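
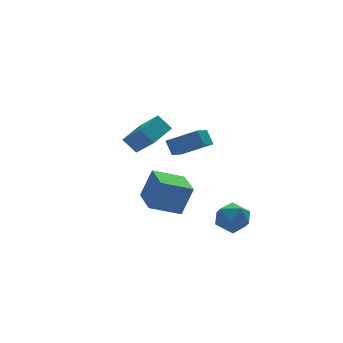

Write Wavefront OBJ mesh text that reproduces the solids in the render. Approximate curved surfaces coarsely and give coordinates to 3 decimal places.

v -2.073 -0.608 3.145
v -1.652 -1.788 4.324
v -0.482 0.249 3.434
v -0.06 -0.931 4.612
v -1.58 -1.249 2.328
v -1.158 -2.429 3.506
v 0.012 -0.392 2.616
v 0.433 -1.572 3.795
v -1.653 -2.703 -1.228
v -0.933 -2.763 0.529
v -1.093 -0.748 -1.391
v -0.373 -0.808 0.366
v 0.053 -3.252 -1.946
v 0.773 -3.312 -0.189
v 0.613 -1.297 -2.109
v 1.333 -1.357 -0.352
v 3.245 -1.647 -3.613
v 4.041 -2 -2.868
v 3.299 -3.3 -4.452
v 4.095 -3.653 -3.707
v 3.02 -3.47 -3.353
v 2.987 -2.448 -2.835
v 4.353 -2.852 -4.485
v 4.32 -1.83 -3.967
v 4.726 -2.744 -3.407
v 3.902 -3.126 -2.707
v 3.438 -2.174 -4.613
v 2.614 -2.556 -3.913
v 2.044 1.23 -0.07
v 3.442 0.095 0.91
v 2.014 1.908 0.758
v 3.412 0.773 1.738
v 3.148 2.047 -0.698
v 4.546 0.912 0.282
v 3.118 2.725 0.13
v 4.516 1.59 1.11
f 2 4 1
f 5 2 1
f 1 4 3
f 3 5 1
f 2 8 4
f 6 2 5
f 6 8 2
f 4 8 3
f 7 5 3
f 3 8 7
f 7 6 5
f 8 6 7
f 10 12 9
f 13 10 9
f 9 12 11
f 11 13 9
f 10 16 12
f 14 10 13
f 14 16 10
f 12 16 11
f 15 13 11
f 11 16 15
f 15 14 13
f 16 14 15
f 17 28 22
f 17 22 18
f 17 18 24
f 17 24 27
f 17 27 28
f 18 22 26
f 22 28 21
f 28 27 19
f 27 24 23
f 24 18 25
f 20 26 21
f 20 21 19
f 20 19 23
f 20 23 25
f 20 25 26
f 21 26 22
f 19 21 28
f 23 19 27
f 25 23 24
f 26 25 18
f 30 32 29
f 33 30 29
f 29 32 31
f 31 33 29
f 30 36 32
f 34 30 33
f 34 36 30
f 32 36 31
f 35 33 31
f 31 36 35
f 35 34 33
f 36 34 35



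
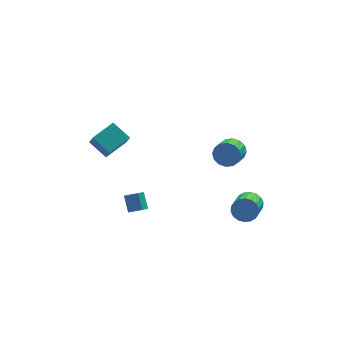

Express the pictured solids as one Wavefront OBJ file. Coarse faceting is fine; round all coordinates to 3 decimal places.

v 3.84 4.121 -1.98
v 4.14 3.624 -2.641
v 3.56 2.583 -2.122
v 3.26 3.079 -1.46
v 4.464 3.603 -2.322
v 3.884 2.561 -1.803
v 4.621 3.72 -1.911
v 4.041 2.679 -1.392
v 4.568 3.945 -1.518
v 3.989 2.904 -0.999
v 4.321 4.217 -1.249
v 3.741 3.176 -0.73
v 3.945 4.463 -1.176
v 3.365 3.422 -0.657
v 3.54 4.617 -1.318
v 2.96 3.576 -0.799
v 3.216 4.639 -1.637
v 2.636 3.597 -1.118
v 3.059 4.521 -2.048
v 2.479 3.48 -1.529
v 3.111 4.296 -2.441
v 2.532 3.255 -1.922
v 3.359 4.024 -2.71
v 2.779 2.983 -2.191
v 3.735 3.778 -2.783
v 3.155 2.737 -2.264
v 3.94 -0.102 -3.38
v 4.372 0.087 -2.696
v 3.752 -1.39 -1.897
v 3.32 -1.578 -2.58
v 4.048 0.254 -2.638
v 3.428 -1.222 -1.839
v 3.703 0.352 -2.726
v 3.083 -1.125 -1.927
v 3.405 0.359 -2.944
v 2.785 -1.118 -2.145
v 3.213 0.275 -3.248
v 2.592 -1.201 -2.449
v 3.164 0.117 -3.578
v 2.544 -1.36 -2.779
v 3.27 -0.085 -3.869
v 2.65 -1.562 -3.07
v 3.508 -0.29 -4.063
v 2.888 -1.767 -3.264
v 3.832 -0.458 -4.121
v 3.212 -1.934 -3.322
v 4.177 -0.555 -4.033
v 3.557 -2.032 -3.234
v 4.475 -0.562 -3.815
v 3.855 -2.039 -3.016
v 4.668 -0.479 -3.511
v 4.047 -1.955 -2.712
v 4.716 -0.32 -3.181
v 4.096 -1.797 -2.382
v 4.61 -0.118 -2.89
v 3.99 -1.595 -2.091
v -4.972 2.452 1.554
v -4.868 1.658 2.603
v -3.668 3.249 2.029
v -3.564 2.455 3.078
v -4.156 1.565 0.802
v -4.052 0.771 1.851
v -2.852 2.362 1.277
v -2.748 1.568 2.326
v -2.394 -0.189 -2.795
v -2.496 0.591 -1.943
v -3.167 0.072 -3.126
v -3.269 0.852 -2.274
v -1.951 0.448 -3.326
v -2.053 1.228 -2.474
v -2.724 0.709 -3.657
v -2.826 1.489 -2.805
f 2 1 5
f 2 5 3
f 3 5 6
f 3 6 4
f 5 1 7
f 5 7 6
f 6 7 8
f 6 8 4
f 7 1 9
f 7 9 8
f 8 9 10
f 8 10 4
f 9 1 11
f 9 11 10
f 10 11 12
f 10 12 4
f 11 1 13
f 11 13 12
f 12 13 14
f 12 14 4
f 13 1 15
f 13 15 14
f 14 15 16
f 14 16 4
f 15 1 17
f 15 17 16
f 16 17 18
f 16 18 4
f 17 1 19
f 17 19 18
f 18 19 20
f 18 20 4
f 19 1 21
f 19 21 20
f 20 21 22
f 20 22 4
f 21 1 23
f 21 23 22
f 22 23 24
f 22 24 4
f 23 1 25
f 23 25 24
f 24 25 26
f 24 26 4
f 25 1 2
f 25 2 26
f 26 2 3
f 26 3 4
f 28 27 31
f 28 31 29
f 29 31 32
f 29 32 30
f 31 27 33
f 31 33 32
f 32 33 34
f 32 34 30
f 33 27 35
f 33 35 34
f 34 35 36
f 34 36 30
f 35 27 37
f 35 37 36
f 36 37 38
f 36 38 30
f 37 27 39
f 37 39 38
f 38 39 40
f 38 40 30
f 39 27 41
f 39 41 40
f 40 41 42
f 40 42 30
f 41 27 43
f 41 43 42
f 42 43 44
f 42 44 30
f 43 27 45
f 43 45 44
f 44 45 46
f 44 46 30
f 45 27 47
f 45 47 46
f 46 47 48
f 46 48 30
f 47 27 49
f 47 49 48
f 48 49 50
f 48 50 30
f 49 27 51
f 49 51 50
f 50 51 52
f 50 52 30
f 51 27 53
f 51 53 52
f 52 53 54
f 52 54 30
f 53 27 55
f 53 55 54
f 54 55 56
f 54 56 30
f 55 27 28
f 55 28 56
f 56 28 29
f 56 29 30
f 58 60 57
f 61 58 57
f 57 60 59
f 59 61 57
f 58 64 60
f 62 58 61
f 62 64 58
f 60 64 59
f 63 61 59
f 59 64 63
f 63 62 61
f 64 62 63
f 66 68 65
f 69 66 65
f 65 68 67
f 67 69 65
f 66 72 68
f 70 66 69
f 70 72 66
f 68 72 67
f 71 69 67
f 67 72 71
f 71 70 69
f 72 70 71



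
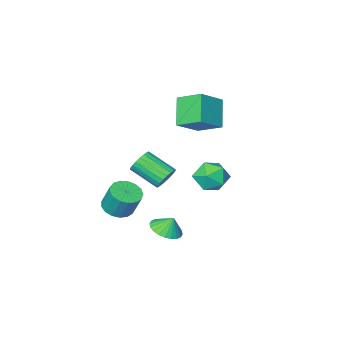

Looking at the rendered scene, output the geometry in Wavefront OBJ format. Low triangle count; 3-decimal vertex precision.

v 3.578 -1.438 -0.717
v 4.556 -1.186 -0.722
v 4.38 -0.47 0.832
v 3.402 -0.722 0.837
v 4.337 -0.805 -0.923
v 4.161 -0.089 0.631
v 3.945 -0.568 -1.076
v 3.768 0.148 0.478
v 3.468 -0.531 -1.147
v 3.292 0.185 0.407
v 3.017 -0.702 -1.12
v 2.84 0.014 0.434
v 2.694 -1.041 -1
v 2.517 -0.325 0.554
v 2.574 -1.471 -0.816
v 2.397 -0.755 0.738
v 2.683 -1.894 -0.608
v 2.507 -1.178 0.945
v 2.998 -2.212 -0.426
v 2.822 -1.496 1.128
v 3.446 -2.353 -0.31
v 3.27 -1.637 1.244
v 3.924 -2.284 -0.288
v 3.748 -1.568 1.266
v 4.323 -2.022 -0.364
v 4.146 -1.306 1.19
v 4.551 -1.625 -0.52
v 4.375 -0.909 1.034
v 1.44 0.42 -2.36
v 2.399 0.241 -1.972
v 1.1 0.72 -1.38
v 2.43 0.634 -2.083
v 2.309 0.995 -2.235
v 2.056 1.268 -2.407
v 1.71 1.412 -2.571
v 1.322 1.405 -2.703
v 0.952 1.248 -2.783
v 0.657 0.964 -2.799
v 0.481 0.598 -2.748
v 0.45 0.205 -2.637
v 0.571 -0.156 -2.485
v 0.823 -0.429 -2.313
v 1.17 -0.573 -2.149
v 1.558 -0.566 -2.017
v 1.927 -0.408 -1.937
v 2.223 -0.125 -1.921
v -2.785 -5.158 4.834
v -3.55 -3.638 5.633
v -4.507 -5.439 3.719
v -5.271 -3.918 4.518
v -1.969 -3.922 3.262
v -2.733 -2.401 4.061
v -3.69 -4.202 2.147
v -4.455 -2.682 2.946
v 0.849 -0.495 1.262
v 1.617 -0.233 1.01
v 2.48 -1.803 2.006
v 1.711 -2.065 2.258
v 1.577 -0.06 1.316
v 2.44 -1.631 2.312
v 1.411 0.037 1.613
v 2.274 -1.533 2.609
v 1.148 0.042 1.849
v 2.011 -1.528 2.845
v 0.833 -0.046 1.983
v 1.696 -1.616 2.979
v 0.521 -0.211 1.993
v 1.384 -1.781 2.989
v 0.266 -0.425 1.877
v 1.128 -1.996 2.873
v 0.111 -0.652 1.654
v 0.974 -2.222 2.65
v 0.083 -0.851 1.363
v 0.946 -2.421 2.359
v 0.189 -0.989 1.055
v 1.051 -2.559 2.051
v 0.408 -1.041 0.783
v 1.271 -2.611 1.779
v 0.703 -0.999 0.593
v 1.566 -2.569 1.589
v 1.024 -0.87 0.519
v 1.886 -2.44 1.516
v 1.314 -0.676 0.574
v 2.177 -2.246 1.57
v 1.524 -0.45 0.747
v 2.387 -2.02 1.744
v -0.964 2.709 1.799
v -0.153 2.21 2.527
v -1.647 0.95 1.353
v -0.836 0.451 2.081
v -1.738 1.093 2.539
v -1.317 2.18 2.815
v -0.483 0.98 1.065
v -0.062 2.067 1.341
v 0.144 1.141 2.074
v -0.632 1.211 2.985
v -1.168 1.949 0.895
v -1.944 2.019 1.806
f 2 1 5
f 2 5 3
f 3 5 6
f 3 6 4
f 5 1 7
f 5 7 6
f 6 7 8
f 6 8 4
f 7 1 9
f 7 9 8
f 8 9 10
f 8 10 4
f 9 1 11
f 9 11 10
f 10 11 12
f 10 12 4
f 11 1 13
f 11 13 12
f 12 13 14
f 12 14 4
f 13 1 15
f 13 15 14
f 14 15 16
f 14 16 4
f 15 1 17
f 15 17 16
f 16 17 18
f 16 18 4
f 17 1 19
f 17 19 18
f 18 19 20
f 18 20 4
f 19 1 21
f 19 21 20
f 20 21 22
f 20 22 4
f 21 1 23
f 21 23 22
f 22 23 24
f 22 24 4
f 23 1 25
f 23 25 24
f 24 25 26
f 24 26 4
f 25 1 27
f 25 27 26
f 26 27 28
f 26 28 4
f 27 1 2
f 27 2 28
f 28 2 3
f 28 3 4
f 30 29 32
f 30 32 31
f 32 29 33
f 32 33 31
f 33 29 34
f 33 34 31
f 34 29 35
f 34 35 31
f 35 29 36
f 35 36 31
f 36 29 37
f 36 37 31
f 37 29 38
f 37 38 31
f 38 29 39
f 38 39 31
f 39 29 40
f 39 40 31
f 40 29 41
f 40 41 31
f 41 29 42
f 41 42 31
f 42 29 43
f 42 43 31
f 43 29 44
f 43 44 31
f 44 29 45
f 44 45 31
f 45 29 46
f 45 46 31
f 46 29 30
f 46 30 31
f 48 50 47
f 51 48 47
f 47 50 49
f 49 51 47
f 48 54 50
f 52 48 51
f 52 54 48
f 50 54 49
f 53 51 49
f 49 54 53
f 53 52 51
f 54 52 53
f 56 55 59
f 56 59 57
f 57 59 60
f 57 60 58
f 59 55 61
f 59 61 60
f 60 61 62
f 60 62 58
f 61 55 63
f 61 63 62
f 62 63 64
f 62 64 58
f 63 55 65
f 63 65 64
f 64 65 66
f 64 66 58
f 65 55 67
f 65 67 66
f 66 67 68
f 66 68 58
f 67 55 69
f 67 69 68
f 68 69 70
f 68 70 58
f 69 55 71
f 69 71 70
f 70 71 72
f 70 72 58
f 71 55 73
f 71 73 72
f 72 73 74
f 72 74 58
f 73 55 75
f 73 75 74
f 74 75 76
f 74 76 58
f 75 55 77
f 75 77 76
f 76 77 78
f 76 78 58
f 77 55 79
f 77 79 78
f 78 79 80
f 78 80 58
f 79 55 81
f 79 81 80
f 80 81 82
f 80 82 58
f 81 55 83
f 81 83 82
f 82 83 84
f 82 84 58
f 83 55 85
f 83 85 84
f 84 85 86
f 84 86 58
f 85 55 56
f 85 56 86
f 86 56 57
f 86 57 58
f 87 98 92
f 87 92 88
f 87 88 94
f 87 94 97
f 87 97 98
f 88 92 96
f 92 98 91
f 98 97 89
f 97 94 93
f 94 88 95
f 90 96 91
f 90 91 89
f 90 89 93
f 90 93 95
f 90 95 96
f 91 96 92
f 89 91 98
f 93 89 97
f 95 93 94
f 96 95 88



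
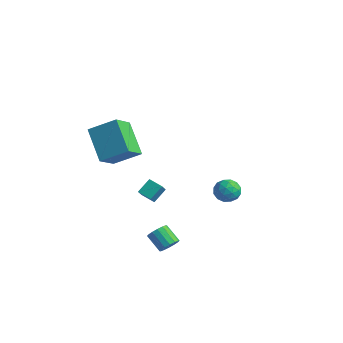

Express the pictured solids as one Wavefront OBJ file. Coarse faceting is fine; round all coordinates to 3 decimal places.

v -0.769 -2.407 -0.281
v -0.395 -2.999 0.405
v -0.723 -1.669 0.332
v -0.35 -2.262 1.018
v -0.03 -2.238 -0.538
v 0.343 -2.831 0.148
v 0.015 -1.501 0.075
v 0.389 -2.093 0.761
v 2.542 -3.649 -1.805
v 2.852 -3.922 -1.398
v 1.967 -3.924 -0.727
v 1.658 -3.651 -1.135
v 2.892 -3.63 -1.343
v 2.007 -3.632 -0.673
v 2.839 -3.343 -1.412
v 1.954 -3.345 -0.742
v 2.707 -3.137 -1.586
v 1.822 -3.14 -0.916
v 2.53 -3.069 -1.82
v 1.645 -3.071 -1.149
v 2.357 -3.156 -2.049
v 1.472 -3.159 -1.379
v 2.233 -3.376 -2.213
v 1.348 -3.378 -1.542
v 2.193 -3.668 -2.267
v 1.308 -3.67 -1.597
v 2.246 -3.955 -2.198
v 1.361 -3.957 -1.528
v 2.378 -4.16 -2.024
v 1.493 -4.163 -1.354
v 2.555 -4.229 -1.791
v 1.67 -4.231 -1.12
v 2.728 -4.141 -1.561
v 1.843 -4.144 -0.891
v -0.305 3.074 -1.702
v 0.267 3.295 -2.183
v 0.313 2.005 -1.457
v 0.885 2.226 -1.938
v 0.776 2.6 -1.264
v 0.394 3.261 -1.416
v 0.186 2.039 -2.224
v -0.196 2.7 -2.376
v 0.57 2.655 -2.505
v 0.935 3.002 -1.912
v -0.355 2.298 -1.728
v 0.01 2.645 -1.135
v -0.073 3.278 -1.964
v 0.653 2.022 -1.676
v 0.59 2.242 -1.28
v 0.925 2.371 -1.562
v 0.002 3.259 -1.513
v 0.337 3.388 -1.796
v 0.637 2.98 -1.256
v 0.243 1.912 -1.844
v 0.578 2.041 -2.127
v -0.345 2.929 -2.078
v -0.01 3.058 -2.36
v -0.057 2.32 -2.384
v 0.441 3.032 -2.436
v 0.804 2.403 -2.292
v 0.393 2.294 -2.46
v 0.169 2.682 -2.549
v 0.655 3.236 -2.087
v 1.018 2.607 -1.943
v 0.955 2.828 -1.547
v 0.73 3.216 -1.636
v 0.833 2.859 -2.277
v -0.438 2.693 -1.697
v -0.075 2.064 -1.553
v -0.15 2.084 -2.004
v -0.375 2.472 -2.093
v -0.224 2.897 -1.348
v 0.139 2.268 -1.204
v 0.411 2.618 -1.091
v 0.187 3.006 -1.18
v -0.253 2.441 -1.363
v -1.289 -3.8 2.42
v -0.932 -5.015 3.314
v -2.773 -3.237 3.781
v -2.415 -4.452 4.674
v -0.205 -2.888 3.226
v 0.153 -4.103 4.119
v -1.688 -2.325 4.586
v -1.331 -3.54 5.48
f 2 4 1
f 5 2 1
f 1 4 3
f 3 5 1
f 2 8 4
f 6 2 5
f 6 8 2
f 4 8 3
f 7 5 3
f 3 8 7
f 7 6 5
f 8 6 7
f 10 9 13
f 10 13 11
f 11 13 14
f 11 14 12
f 13 9 15
f 13 15 14
f 14 15 16
f 14 16 12
f 15 9 17
f 15 17 16
f 16 17 18
f 16 18 12
f 17 9 19
f 17 19 18
f 18 19 20
f 18 20 12
f 19 9 21
f 19 21 20
f 20 21 22
f 20 22 12
f 21 9 23
f 21 23 22
f 22 23 24
f 22 24 12
f 23 9 25
f 23 25 24
f 24 25 26
f 24 26 12
f 25 9 27
f 25 27 26
f 26 27 28
f 26 28 12
f 27 9 29
f 27 29 28
f 28 29 30
f 28 30 12
f 29 9 31
f 29 31 30
f 30 31 32
f 30 32 12
f 31 9 33
f 31 33 32
f 32 33 34
f 32 34 12
f 33 9 10
f 33 10 34
f 34 10 11
f 34 11 12
f 35 72 51
f 72 46 75
f 51 75 40
f 72 75 51
f 35 51 47
f 51 40 52
f 47 52 36
f 51 52 47
f 35 47 56
f 47 36 57
f 56 57 42
f 47 57 56
f 35 56 68
f 56 42 71
f 68 71 45
f 56 71 68
f 35 68 72
f 68 45 76
f 72 76 46
f 68 76 72
f 36 52 63
f 52 40 66
f 63 66 44
f 52 66 63
f 40 75 53
f 75 46 74
f 53 74 39
f 75 74 53
f 46 76 73
f 76 45 69
f 73 69 37
f 76 69 73
f 45 71 70
f 71 42 58
f 70 58 41
f 71 58 70
f 42 57 62
f 57 36 59
f 62 59 43
f 57 59 62
f 38 64 50
f 64 44 65
f 50 65 39
f 64 65 50
f 38 50 48
f 50 39 49
f 48 49 37
f 50 49 48
f 38 48 55
f 48 37 54
f 55 54 41
f 48 54 55
f 38 55 60
f 55 41 61
f 60 61 43
f 55 61 60
f 38 60 64
f 60 43 67
f 64 67 44
f 60 67 64
f 39 65 53
f 65 44 66
f 53 66 40
f 65 66 53
f 37 49 73
f 49 39 74
f 73 74 46
f 49 74 73
f 41 54 70
f 54 37 69
f 70 69 45
f 54 69 70
f 43 61 62
f 61 41 58
f 62 58 42
f 61 58 62
f 44 67 63
f 67 43 59
f 63 59 36
f 67 59 63
f 78 80 77
f 81 78 77
f 77 80 79
f 79 81 77
f 78 84 80
f 82 78 81
f 82 84 78
f 80 84 79
f 83 81 79
f 79 84 83
f 83 82 81
f 84 82 83



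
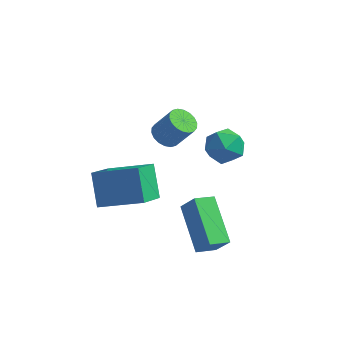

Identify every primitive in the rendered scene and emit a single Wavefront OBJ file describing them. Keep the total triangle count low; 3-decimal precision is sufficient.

v 2.343 -4.231 -4.346
v 1.104 -2.842 -3.252
v 2.874 -3.535 -4.63
v 1.634 -2.145 -3.535
v 2.966 -4.355 -3.485
v 1.726 -2.965 -2.39
v 3.496 -3.658 -3.768
v 2.257 -2.269 -2.674
v -0.4 -0.91 -1.013
v 0.009 -0.53 -1.325
v 0.729 -0.429 -0.26
v 0.32 -0.81 0.053
v -0.178 -0.345 -1.216
v 0.542 -0.245 -0.15
v -0.41 -0.273 -1.066
v 0.311 -0.172 -0.001
v -0.639 -0.326 -0.906
v 0.081 -0.226 0.159
v -0.821 -0.495 -0.767
v -0.101 -0.395 0.298
v -0.92 -0.747 -0.677
v -0.2 -0.646 0.389
v -0.916 -1.031 -0.653
v -0.195 -0.93 0.413
v -0.809 -1.291 -0.7
v -0.089 -1.19 0.365
v -0.622 -1.475 -0.81
v 0.098 -1.375 0.256
v -0.391 -1.548 -0.959
v 0.33 -1.447 0.106
v -0.161 -1.494 -1.119
v 0.559 -1.394 -0.054
v 0.021 -1.325 -1.258
v 0.741 -1.225 -0.193
v 0.12 -1.074 -1.349
v 0.84 -0.973 -0.283
v 0.115 -0.79 -1.373
v 0.836 -0.689 -0.307
v 2.52 -2.072 0.511
v 3.329 -2.066 0.839
v 2.291 -3.334 1.101
v 3.1 -3.328 1.429
v 2.5 -2.773 1.736
v 2.642 -1.993 1.372
v 2.978 -3.407 0.568
v 3.12 -2.627 0.204
v 3.612 -2.89 0.874
v 3.317 -2.499 1.596
v 2.303 -2.901 0.344
v 2.008 -2.51 1.066
v -2.282 -3.581 -1.823
v -0.496 -3.193 -1.173
v -2.256 -2.231 -2.7
v -0.47 -1.843 -2.05
v -1.67 -4.377 -3.03
v 0.116 -3.989 -2.38
v -1.644 -3.027 -3.907
v 0.142 -2.639 -3.257
f 2 4 1
f 5 2 1
f 1 4 3
f 3 5 1
f 2 8 4
f 6 2 5
f 6 8 2
f 4 8 3
f 7 5 3
f 3 8 7
f 7 6 5
f 8 6 7
f 10 9 13
f 10 13 11
f 11 13 14
f 11 14 12
f 13 9 15
f 13 15 14
f 14 15 16
f 14 16 12
f 15 9 17
f 15 17 16
f 16 17 18
f 16 18 12
f 17 9 19
f 17 19 18
f 18 19 20
f 18 20 12
f 19 9 21
f 19 21 20
f 20 21 22
f 20 22 12
f 21 9 23
f 21 23 22
f 22 23 24
f 22 24 12
f 23 9 25
f 23 25 24
f 24 25 26
f 24 26 12
f 25 9 27
f 25 27 26
f 26 27 28
f 26 28 12
f 27 9 29
f 27 29 28
f 28 29 30
f 28 30 12
f 29 9 31
f 29 31 30
f 30 31 32
f 30 32 12
f 31 9 33
f 31 33 32
f 32 33 34
f 32 34 12
f 33 9 35
f 33 35 34
f 34 35 36
f 34 36 12
f 35 9 37
f 35 37 36
f 36 37 38
f 36 38 12
f 37 9 10
f 37 10 38
f 38 10 11
f 38 11 12
f 39 50 44
f 39 44 40
f 39 40 46
f 39 46 49
f 39 49 50
f 40 44 48
f 44 50 43
f 50 49 41
f 49 46 45
f 46 40 47
f 42 48 43
f 42 43 41
f 42 41 45
f 42 45 47
f 42 47 48
f 43 48 44
f 41 43 50
f 45 41 49
f 47 45 46
f 48 47 40
f 52 54 51
f 55 52 51
f 51 54 53
f 53 55 51
f 52 58 54
f 56 52 55
f 56 58 52
f 54 58 53
f 57 55 53
f 53 58 57
f 57 56 55
f 58 56 57



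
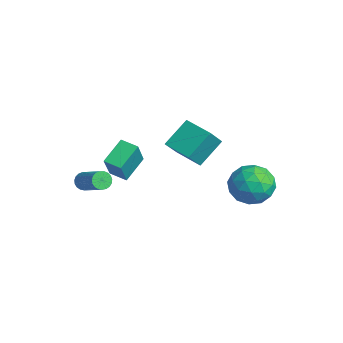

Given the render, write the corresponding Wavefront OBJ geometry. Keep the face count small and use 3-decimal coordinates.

v -3.989 1.208 -1.778
v -3.412 0.319 -0.606
v -4.344 2.525 -0.604
v -3.767 1.637 0.568
v -2.533 1.823 -2.028
v -1.956 0.935 -0.856
v -2.888 3.141 -0.854
v -2.311 2.252 0.318
v 0.48 3.806 -1.694
v 1.439 3.807 -0.939
v 0.661 1.853 -1.921
v 1.62 1.854 -1.166
v 0.502 2.082 -0.733
v 0.39 3.288 -0.593
v 1.71 2.372 -2.267
v 1.598 3.578 -2.127
v 2.198 2.92 -1.294
v 1.452 2.741 -0.346
v 0.648 2.919 -2.514
v -0.098 2.74 -1.566
v 0.944 3.977 -1.297
v 1.156 1.683 -1.563
v 0.499 1.816 -1.309
v 1.063 1.817 -0.865
v 0.328 3.673 -1.093
v 0.891 3.673 -0.649
v 0.34 2.659 -0.528
v 1.209 1.987 -2.211
v 1.772 1.987 -1.767
v 1.037 3.843 -1.995
v 1.601 3.844 -1.551
v 1.76 3.001 -2.332
v 1.954 3.457 -1.061
v 2.06 2.31 -1.195
v 2.113 2.614 -1.842
v 2.047 3.323 -1.759
v 1.515 3.352 -0.504
v 1.621 2.204 -0.638
v 0.964 2.338 -0.383
v 0.899 3.047 -0.301
v 1.961 2.831 -0.712
v 0.479 3.456 -2.222
v 0.585 2.308 -2.356
v 1.201 2.613 -2.559
v 1.136 3.322 -2.477
v 0.04 3.35 -1.665
v 0.146 2.203 -1.799
v 0.053 2.337 -1.101
v -0.013 3.046 -1.018
v 0.139 2.829 -2.148
v -1.583 -3.295 -0.573
v -2.224 -2.159 0.207
v -0.833 -2.754 -0.743
v -1.474 -1.619 0.037
v -0.826 -3.881 0.903
v -1.467 -2.746 1.683
v -0.076 -3.341 0.733
v -0.717 -2.205 1.513
v -4.563 -3.449 -2.973
v -4.286 -3.781 -3.314
v -2.74 -3.462 -2.368
v -3.017 -3.131 -2.027
v -4.265 -3.578 -3.417
v -2.719 -3.259 -2.471
v -4.295 -3.353 -3.443
v -2.749 -3.034 -2.498
v -4.372 -3.144 -3.389
v -2.826 -2.826 -2.443
v -4.481 -2.989 -3.262
v -2.935 -2.67 -2.316
v -4.605 -2.913 -3.085
v -3.059 -2.594 -2.139
v -4.721 -2.929 -2.889
v -3.176 -2.611 -1.943
v -4.81 -3.036 -2.707
v -3.265 -2.717 -1.762
v -4.857 -3.214 -2.572
v -3.311 -2.896 -1.626
v -4.852 -3.433 -2.505
v -3.306 -3.114 -1.56
v -4.798 -3.655 -2.52
v -3.252 -3.336 -1.574
v -4.703 -3.841 -2.613
v -3.157 -3.522 -1.667
v -4.583 -3.959 -2.768
v -3.037 -3.641 -1.822
v -4.46 -3.99 -2.958
v -2.915 -3.671 -2.013
v -4.355 -3.926 -3.151
v -2.81 -3.608 -2.206
f 2 4 1
f 5 2 1
f 1 4 3
f 3 5 1
f 2 8 4
f 6 2 5
f 6 8 2
f 4 8 3
f 7 5 3
f 3 8 7
f 7 6 5
f 8 6 7
f 9 46 25
f 46 20 49
f 25 49 14
f 46 49 25
f 9 25 21
f 25 14 26
f 21 26 10
f 25 26 21
f 9 21 30
f 21 10 31
f 30 31 16
f 21 31 30
f 9 30 42
f 30 16 45
f 42 45 19
f 30 45 42
f 9 42 46
f 42 19 50
f 46 50 20
f 42 50 46
f 10 26 37
f 26 14 40
f 37 40 18
f 26 40 37
f 14 49 27
f 49 20 48
f 27 48 13
f 49 48 27
f 20 50 47
f 50 19 43
f 47 43 11
f 50 43 47
f 19 45 44
f 45 16 32
f 44 32 15
f 45 32 44
f 16 31 36
f 31 10 33
f 36 33 17
f 31 33 36
f 12 38 24
f 38 18 39
f 24 39 13
f 38 39 24
f 12 24 22
f 24 13 23
f 22 23 11
f 24 23 22
f 12 22 29
f 22 11 28
f 29 28 15
f 22 28 29
f 12 29 34
f 29 15 35
f 34 35 17
f 29 35 34
f 12 34 38
f 34 17 41
f 38 41 18
f 34 41 38
f 13 39 27
f 39 18 40
f 27 40 14
f 39 40 27
f 11 23 47
f 23 13 48
f 47 48 20
f 23 48 47
f 15 28 44
f 28 11 43
f 44 43 19
f 28 43 44
f 17 35 36
f 35 15 32
f 36 32 16
f 35 32 36
f 18 41 37
f 41 17 33
f 37 33 10
f 41 33 37
f 52 54 51
f 55 52 51
f 51 54 53
f 53 55 51
f 52 58 54
f 56 52 55
f 56 58 52
f 54 58 53
f 57 55 53
f 53 58 57
f 57 56 55
f 58 56 57
f 60 59 63
f 60 63 61
f 61 63 64
f 61 64 62
f 63 59 65
f 63 65 64
f 64 65 66
f 64 66 62
f 65 59 67
f 65 67 66
f 66 67 68
f 66 68 62
f 67 59 69
f 67 69 68
f 68 69 70
f 68 70 62
f 69 59 71
f 69 71 70
f 70 71 72
f 70 72 62
f 71 59 73
f 71 73 72
f 72 73 74
f 72 74 62
f 73 59 75
f 73 75 74
f 74 75 76
f 74 76 62
f 75 59 77
f 75 77 76
f 76 77 78
f 76 78 62
f 77 59 79
f 77 79 78
f 78 79 80
f 78 80 62
f 79 59 81
f 79 81 80
f 80 81 82
f 80 82 62
f 81 59 83
f 81 83 82
f 82 83 84
f 82 84 62
f 83 59 85
f 83 85 84
f 84 85 86
f 84 86 62
f 85 59 87
f 85 87 86
f 86 87 88
f 86 88 62
f 87 59 89
f 87 89 88
f 88 89 90
f 88 90 62
f 89 59 60
f 89 60 90
f 90 60 61
f 90 61 62



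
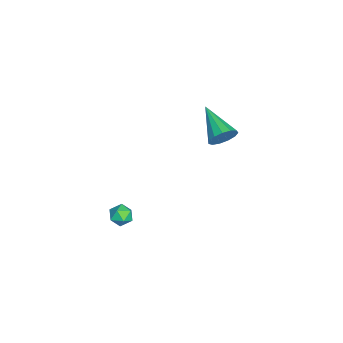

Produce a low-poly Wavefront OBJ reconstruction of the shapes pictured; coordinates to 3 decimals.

v 2.877 -0.952 1.192
v 3.227 -0.598 0.755
v 3.693 -0.902 1.885
v 4.043 -0.548 1.448
v 3.51 -0.283 1.74
v 3.006 -0.314 1.311
v 3.914 -1.186 1.329
v 3.41 -1.217 0.9
v 3.868 -0.742 0.84
v 3.618 -0.184 1.094
v 3.302 -1.316 1.546
v 3.052 -0.758 1.8
v -2.506 3.641 2.219
v -1.987 3.236 2.725
v -4.194 2.579 3.101
v -2.114 3.625 2.951
v -2.366 4.019 2.945
v -2.662 4.294 2.708
v -2.908 4.36 2.316
v -3.027 4.199 1.894
v -2.981 3.86 1.575
v -2.783 3.452 1.46
v -2.498 3.103 1.587
v -2.216 2.926 1.914
v -2.025 2.975 2.339
f 1 12 6
f 1 6 2
f 1 2 8
f 1 8 11
f 1 11 12
f 2 6 10
f 6 12 5
f 12 11 3
f 11 8 7
f 8 2 9
f 4 10 5
f 4 5 3
f 4 3 7
f 4 7 9
f 4 9 10
f 5 10 6
f 3 5 12
f 7 3 11
f 9 7 8
f 10 9 2
f 14 13 16
f 14 16 15
f 16 13 17
f 16 17 15
f 17 13 18
f 17 18 15
f 18 13 19
f 18 19 15
f 19 13 20
f 19 20 15
f 20 13 21
f 20 21 15
f 21 13 22
f 21 22 15
f 22 13 23
f 22 23 15
f 23 13 24
f 23 24 15
f 24 13 25
f 24 25 15
f 25 13 14
f 25 14 15



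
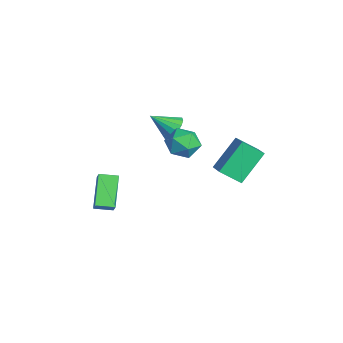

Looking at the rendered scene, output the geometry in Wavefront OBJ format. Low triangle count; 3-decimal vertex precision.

v -0.803 1.167 1.182
v -0.124 0.779 0.561
v -1.976 0.781 0.139
v -1.297 0.393 -0.482
v -1.495 -0.059 0.387
v -0.77 0.18 1.031
v -1.33 1.38 -0.331
v -0.605 1.619 0.313
v -0.449 0.911 -0.374
v -0.551 0.022 0.069
v -1.549 1.538 0.631
v -1.651 0.649 1.074
v -1.878 -3.68 -4.412
v -3.356 -3.107 -3.226
v -1.631 -2.694 -4.58
v -3.109 -2.122 -3.394
v -1.351 -3.698 -3.746
v -2.829 -3.126 -2.56
v -1.104 -2.713 -3.914
v -2.582 -2.14 -2.728
v -0.781 2.269 -1.633
v -1.428 3.653 -0.148
v -0.395 3.326 -2.449
v -1.042 4.709 -0.965
v 0.322 2.251 -1.135
v -0.325 3.634 0.349
v 0.708 3.307 -1.952
v 0.061 4.691 -0.467
v -2.58 0.732 0.358
v -2.071 1.002 0.884
v -2.94 -0.392 1.282
v -2.42 1.186 0.972
v -2.811 1.248 0.895
v -3.141 1.172 0.675
v -3.32 0.979 0.369
v -3.301 0.719 0.061
v -3.089 0.463 -0.168
v -2.741 0.279 -0.256
v -2.349 0.217 -0.18
v -2.02 0.293 0.041
v -1.84 0.486 0.346
v -1.859 0.746 0.655
f 1 12 6
f 1 6 2
f 1 2 8
f 1 8 11
f 1 11 12
f 2 6 10
f 6 12 5
f 12 11 3
f 11 8 7
f 8 2 9
f 4 10 5
f 4 5 3
f 4 3 7
f 4 7 9
f 4 9 10
f 5 10 6
f 3 5 12
f 7 3 11
f 9 7 8
f 10 9 2
f 14 16 13
f 17 14 13
f 13 16 15
f 15 17 13
f 14 20 16
f 18 14 17
f 18 20 14
f 16 20 15
f 19 17 15
f 15 20 19
f 19 18 17
f 20 18 19
f 22 24 21
f 25 22 21
f 21 24 23
f 23 25 21
f 22 28 24
f 26 22 25
f 26 28 22
f 24 28 23
f 27 25 23
f 23 28 27
f 27 26 25
f 28 26 27
f 30 29 32
f 30 32 31
f 32 29 33
f 32 33 31
f 33 29 34
f 33 34 31
f 34 29 35
f 34 35 31
f 35 29 36
f 35 36 31
f 36 29 37
f 36 37 31
f 37 29 38
f 37 38 31
f 38 29 39
f 38 39 31
f 39 29 40
f 39 40 31
f 40 29 41
f 40 41 31
f 41 29 42
f 41 42 31
f 42 29 30
f 42 30 31



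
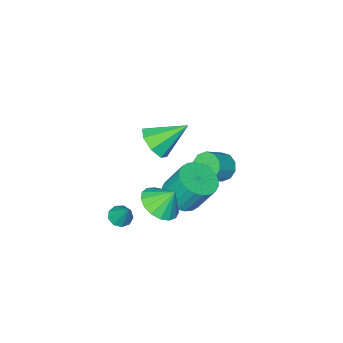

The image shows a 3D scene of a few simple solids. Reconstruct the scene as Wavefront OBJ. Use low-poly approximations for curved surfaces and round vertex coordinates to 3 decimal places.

v 0.578 -1.117 -0.757
v 1.054 -1.886 -0.148
v 0.062 -0.603 0.297
v 1.407 -1.502 -0.163
v 1.57 -1.03 -0.314
v 1.505 -0.577 -0.566
v 1.228 -0.249 -0.862
v 0.802 -0.119 -1.133
v 0.325 -0.218 -1.319
v -0.095 -0.523 -1.375
v -0.36 -0.964 -1.29
v -0.411 -1.44 -1.083
v -0.235 -1.842 -0.801
v 0.127 -2.078 -0.508
v 0.592 -2.094 -0.273
v 0.221 -1.964 3.108
v 0.866 -1.975 3.859
v -1.121 -1.136 4.272
v 0.906 -1.337 3.451
v 0.544 -1.066 2.843
v -0.006 -1.321 2.389
v -0.424 -1.953 2.357
v -0.464 -2.591 2.764
v -0.103 -2.861 3.372
v 0.448 -2.606 3.826
v -1.499 -2.111 -2.106
v -0.703 -1.411 -2.249
v -1.124 -0.589 -0.577
v -1.921 -1.289 -0.434
v -1.021 -1.209 -2.428
v -1.443 -0.388 -0.756
v -1.413 -1.145 -2.559
v -1.834 -0.324 -0.887
v -1.817 -1.228 -2.62
v -2.239 -0.406 -0.948
v -2.173 -1.445 -2.603
v -2.595 -0.624 -0.931
v -2.427 -1.764 -2.511
v -2.849 -0.942 -0.839
v -2.539 -2.135 -2.356
v -2.961 -1.314 -0.685
v -2.493 -2.503 -2.164
v -2.915 -1.681 -0.492
v -2.296 -2.811 -1.963
v -2.717 -1.989 -0.291
v -1.977 -3.012 -1.784
v -2.399 -2.191 -0.112
v -1.586 -3.076 -1.653
v -2.007 -2.255 0.019
v -1.181 -2.994 -1.592
v -1.603 -2.172 0.08
v -0.825 -2.776 -1.609
v -1.247 -1.955 0.063
v -0.571 -2.458 -1.701
v -0.993 -1.636 -0.029
v -0.459 -2.086 -1.855
v -0.881 -1.265 -0.184
v -0.505 -1.719 -2.048
v -0.927 -0.897 -0.376
v 2.542 -1.587 -0.869
v 2.889 -2.032 -0.613
v 2.678 -0.733 0.429
v 3.137 -1.757 -0.819
v 3.106 -1.402 -1.049
v 2.812 -1.133 -1.195
v 2.392 -1.077 -1.189
v 2.042 -1.259 -1.033
v 1.926 -1.594 -0.8
v 2.099 -1.926 -0.6
v 2.479 -2.099 -0.526
v -4.332 -2.471 -1.852
v -3.957 -1.983 -2.423
v -2.872 -1.901 -1.64
v -3.248 -2.389 -1.068
v -4.217 -1.676 -2.095
v -3.133 -1.593 -1.312
v -4.521 -1.672 -1.675
v -3.437 -1.589 -0.891
v -4.753 -1.974 -1.322
v -3.669 -1.891 -0.538
v -4.824 -2.465 -1.171
v -3.74 -2.383 -0.388
v -4.708 -2.959 -1.28
v -3.623 -2.877 -0.497
v -4.447 -3.267 -1.608
v -3.363 -3.184 -0.825
v -4.143 -3.271 -2.029
v -3.059 -3.188 -1.245
v -3.911 -2.969 -2.382
v -2.827 -2.886 -1.598
v -3.84 -2.477 -2.532
v -2.756 -2.395 -1.749
f 2 1 4
f 2 4 3
f 4 1 5
f 4 5 3
f 5 1 6
f 5 6 3
f 6 1 7
f 6 7 3
f 7 1 8
f 7 8 3
f 8 1 9
f 8 9 3
f 9 1 10
f 9 10 3
f 10 1 11
f 10 11 3
f 11 1 12
f 11 12 3
f 12 1 13
f 12 13 3
f 13 1 14
f 13 14 3
f 14 1 15
f 14 15 3
f 15 1 2
f 15 2 3
f 17 16 19
f 17 19 18
f 19 16 20
f 19 20 18
f 20 16 21
f 20 21 18
f 21 16 22
f 21 22 18
f 22 16 23
f 22 23 18
f 23 16 24
f 23 24 18
f 24 16 25
f 24 25 18
f 25 16 17
f 25 17 18
f 27 26 30
f 27 30 28
f 28 30 31
f 28 31 29
f 30 26 32
f 30 32 31
f 31 32 33
f 31 33 29
f 32 26 34
f 32 34 33
f 33 34 35
f 33 35 29
f 34 26 36
f 34 36 35
f 35 36 37
f 35 37 29
f 36 26 38
f 36 38 37
f 37 38 39
f 37 39 29
f 38 26 40
f 38 40 39
f 39 40 41
f 39 41 29
f 40 26 42
f 40 42 41
f 41 42 43
f 41 43 29
f 42 26 44
f 42 44 43
f 43 44 45
f 43 45 29
f 44 26 46
f 44 46 45
f 45 46 47
f 45 47 29
f 46 26 48
f 46 48 47
f 47 48 49
f 47 49 29
f 48 26 50
f 48 50 49
f 49 50 51
f 49 51 29
f 50 26 52
f 50 52 51
f 51 52 53
f 51 53 29
f 52 26 54
f 52 54 53
f 53 54 55
f 53 55 29
f 54 26 56
f 54 56 55
f 55 56 57
f 55 57 29
f 56 26 58
f 56 58 57
f 57 58 59
f 57 59 29
f 58 26 27
f 58 27 59
f 59 27 28
f 59 28 29
f 61 60 63
f 61 63 62
f 63 60 64
f 63 64 62
f 64 60 65
f 64 65 62
f 65 60 66
f 65 66 62
f 66 60 67
f 66 67 62
f 67 60 68
f 67 68 62
f 68 60 69
f 68 69 62
f 69 60 70
f 69 70 62
f 70 60 61
f 70 61 62
f 72 71 75
f 72 75 73
f 73 75 76
f 73 76 74
f 75 71 77
f 75 77 76
f 76 77 78
f 76 78 74
f 77 71 79
f 77 79 78
f 78 79 80
f 78 80 74
f 79 71 81
f 79 81 80
f 80 81 82
f 80 82 74
f 81 71 83
f 81 83 82
f 82 83 84
f 82 84 74
f 83 71 85
f 83 85 84
f 84 85 86
f 84 86 74
f 85 71 87
f 85 87 86
f 86 87 88
f 86 88 74
f 87 71 89
f 87 89 88
f 88 89 90
f 88 90 74
f 89 71 91
f 89 91 90
f 90 91 92
f 90 92 74
f 91 71 72
f 91 72 92
f 92 72 73
f 92 73 74



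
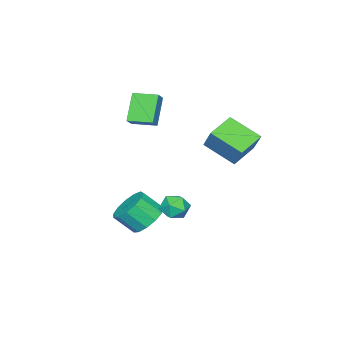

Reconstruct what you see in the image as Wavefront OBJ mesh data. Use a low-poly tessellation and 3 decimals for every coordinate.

v 0.422 0.602 -4.413
v 0.916 1.445 -3.953
v 1.453 0.581 -2.947
v 0.958 -0.262 -3.407
v 0.367 1.405 -3.693
v 0.904 0.542 -2.688
v -0.165 1.111 -3.662
v 0.372 0.247 -2.657
v -0.51 0.655 -3.869
v 0.027 -0.209 -2.864
v -0.56 0.182 -4.249
v -0.023 -0.682 -3.244
v -0.298 -0.157 -4.681
v 0.239 -1.021 -3.675
v 0.192 -0.256 -5.027
v 0.729 -1.12 -4.022
v 0.755 -0.082 -5.179
v 1.292 -0.946 -4.174
v 1.213 0.309 -5.087
v 1.749 -0.555 -4.082
v 1.419 0.793 -4.781
v 1.956 -0.071 -3.776
v 1.308 1.216 -4.358
v 1.845 0.352 -3.353
v -3.866 3.862 -0.059
v -3.595 2.16 0.876
v -3.479 4.582 1.139
v -3.208 2.88 2.074
v -2.292 3.84 -0.554
v -2.021 2.138 0.381
v -1.905 4.56 0.644
v -1.634 2.858 1.579
v 0.153 3.041 -2.654
v 0.663 2.989 -3.321
v 0.857 2.051 -2.039
v 1.367 1.999 -2.706
v 1.389 2.68 -2.212
v 0.954 3.291 -2.592
v 0.566 1.749 -2.768
v 0.131 2.36 -3.148
v 0.918 2.191 -3.392
v 1.427 2.766 -3.048
v 0.093 2.274 -2.312
v 0.602 2.849 -1.968
v -2.02 -2.071 2.537
v -1.415 -1.875 3.038
v -2.496 -0.788 2.609
v -1.891 -0.592 3.11
v -0.989 -1.608 1.11
v -0.384 -1.412 1.611
v -1.465 -0.325 1.182
v -0.86 -0.129 1.683
f 2 1 5
f 2 5 3
f 3 5 6
f 3 6 4
f 5 1 7
f 5 7 6
f 6 7 8
f 6 8 4
f 7 1 9
f 7 9 8
f 8 9 10
f 8 10 4
f 9 1 11
f 9 11 10
f 10 11 12
f 10 12 4
f 11 1 13
f 11 13 12
f 12 13 14
f 12 14 4
f 13 1 15
f 13 15 14
f 14 15 16
f 14 16 4
f 15 1 17
f 15 17 16
f 16 17 18
f 16 18 4
f 17 1 19
f 17 19 18
f 18 19 20
f 18 20 4
f 19 1 21
f 19 21 20
f 20 21 22
f 20 22 4
f 21 1 23
f 21 23 22
f 22 23 24
f 22 24 4
f 23 1 2
f 23 2 24
f 24 2 3
f 24 3 4
f 26 28 25
f 29 26 25
f 25 28 27
f 27 29 25
f 26 32 28
f 30 26 29
f 30 32 26
f 28 32 27
f 31 29 27
f 27 32 31
f 31 30 29
f 32 30 31
f 33 44 38
f 33 38 34
f 33 34 40
f 33 40 43
f 33 43 44
f 34 38 42
f 38 44 37
f 44 43 35
f 43 40 39
f 40 34 41
f 36 42 37
f 36 37 35
f 36 35 39
f 36 39 41
f 36 41 42
f 37 42 38
f 35 37 44
f 39 35 43
f 41 39 40
f 42 41 34
f 46 48 45
f 49 46 45
f 45 48 47
f 47 49 45
f 46 52 48
f 50 46 49
f 50 52 46
f 48 52 47
f 51 49 47
f 47 52 51
f 51 50 49
f 52 50 51



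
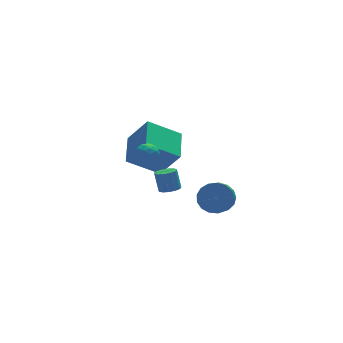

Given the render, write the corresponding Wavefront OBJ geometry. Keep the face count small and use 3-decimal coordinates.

v 2.055 -0.475 -1.888
v 2.936 -0.898 -1.821
v 2.286 -2.109 -0.926
v 1.405 -1.685 -0.992
v 2.92 -0.614 -1.448
v 2.27 -1.825 -0.553
v 2.705 -0.298 -1.176
v 2.056 -1.509 -0.281
v 2.342 -0.022 -1.067
v 1.692 -1.233 -0.172
v 1.912 0.15 -1.146
v 1.263 -1.061 -0.251
v 1.516 0.179 -1.395
v 0.866 -1.032 -0.5
v 1.243 0.058 -1.756
v 0.593 -1.153 -0.861
v 1.156 -0.185 -2.148
v 0.506 -1.396 -1.253
v 1.275 -0.494 -2.48
v 0.625 -1.705 -1.585
v 1.572 -0.799 -2.676
v 0.923 -2.01 -1.781
v 1.98 -1.029 -2.692
v 1.331 -2.24 -1.797
v 2.406 -1.133 -2.523
v 1.756 -2.344 -1.628
v 2.751 -1.085 -2.209
v 2.101 -2.296 -1.314
v -0.106 2.227 -1.127
v -1.879 2.668 0.005
v 0.697 4.056 -0.582
v -1.077 4.496 0.551
v 0.717 1.384 0.489
v -1.057 1.824 1.622
v 1.519 3.212 1.035
v -0.254 3.653 2.167
v -2.892 -1.362 3.24
v -2.419 -1.435 2.737
v -2.321 -2.085 3.883
v -1.848 -2.158 3.38
v -1.898 -1.558 3.725
v -2.251 -1.111 3.327
v -2.489 -2.409 3.293
v -2.842 -1.962 2.895
v -2.17 -2.082 2.77
v -1.805 -1.556 3.037
v -2.935 -1.964 3.583
v -2.57 -1.438 3.85
v -2.706 -1.335 2.932
v -2.034 -2.185 3.688
v -2.064 -1.832 3.89
v -1.786 -1.875 3.595
v -2.607 -1.145 3.279
v -2.329 -1.188 2.984
v -2.022 -1.26 3.564
v -2.411 -2.332 3.636
v -2.133 -2.375 3.341
v -2.954 -1.645 3.025
v -2.676 -1.688 2.73
v -2.718 -2.26 3.056
v -2.281 -1.759 2.656
v -1.946 -2.183 3.034
v -2.323 -2.331 2.982
v -2.53 -2.068 2.749
v -2.067 -1.45 2.813
v -1.731 -1.874 3.191
v -1.76 -1.521 3.393
v -1.968 -1.259 3.16
v -1.92 -1.83 2.832
v -3.009 -1.646 3.429
v -2.673 -2.07 3.807
v -2.772 -2.261 3.46
v -2.98 -1.999 3.227
v -2.794 -1.337 3.586
v -2.459 -1.761 3.964
v -2.21 -1.452 3.871
v -2.417 -1.189 3.638
v -2.82 -1.69 3.788
v -1.912 -3.669 1.762
v -1.356 -3.806 1.852
v -1.432 -3.409 2.928
v -1.988 -3.271 2.838
v -1.358 -3.499 1.739
v -1.434 -3.102 2.815
v -1.536 -3.246 1.633
v -1.612 -2.849 2.709
v -1.833 -3.128 1.568
v -1.909 -2.731 2.644
v -2.155 -3.181 1.564
v -2.232 -2.783 2.641
v -2.401 -3.388 1.624
v -2.477 -2.991 2.7
v -2.491 -3.685 1.727
v -2.567 -3.288 2.803
v -2.397 -3.977 1.841
v -2.473 -3.58 2.918
v -2.149 -4.17 1.93
v -2.225 -3.773 3.007
v -1.826 -4.205 1.966
v -1.902 -3.808 3.042
v -1.53 -4.069 1.936
v -1.607 -3.672 3.013
f 2 1 5
f 2 5 3
f 3 5 6
f 3 6 4
f 5 1 7
f 5 7 6
f 6 7 8
f 6 8 4
f 7 1 9
f 7 9 8
f 8 9 10
f 8 10 4
f 9 1 11
f 9 11 10
f 10 11 12
f 10 12 4
f 11 1 13
f 11 13 12
f 12 13 14
f 12 14 4
f 13 1 15
f 13 15 14
f 14 15 16
f 14 16 4
f 15 1 17
f 15 17 16
f 16 17 18
f 16 18 4
f 17 1 19
f 17 19 18
f 18 19 20
f 18 20 4
f 19 1 21
f 19 21 20
f 20 21 22
f 20 22 4
f 21 1 23
f 21 23 22
f 22 23 24
f 22 24 4
f 23 1 25
f 23 25 24
f 24 25 26
f 24 26 4
f 25 1 27
f 25 27 26
f 26 27 28
f 26 28 4
f 27 1 2
f 27 2 28
f 28 2 3
f 28 3 4
f 30 32 29
f 33 30 29
f 29 32 31
f 31 33 29
f 30 36 32
f 34 30 33
f 34 36 30
f 32 36 31
f 35 33 31
f 31 36 35
f 35 34 33
f 36 34 35
f 37 74 53
f 74 48 77
f 53 77 42
f 74 77 53
f 37 53 49
f 53 42 54
f 49 54 38
f 53 54 49
f 37 49 58
f 49 38 59
f 58 59 44
f 49 59 58
f 37 58 70
f 58 44 73
f 70 73 47
f 58 73 70
f 37 70 74
f 70 47 78
f 74 78 48
f 70 78 74
f 38 54 65
f 54 42 68
f 65 68 46
f 54 68 65
f 42 77 55
f 77 48 76
f 55 76 41
f 77 76 55
f 48 78 75
f 78 47 71
f 75 71 39
f 78 71 75
f 47 73 72
f 73 44 60
f 72 60 43
f 73 60 72
f 44 59 64
f 59 38 61
f 64 61 45
f 59 61 64
f 40 66 52
f 66 46 67
f 52 67 41
f 66 67 52
f 40 52 50
f 52 41 51
f 50 51 39
f 52 51 50
f 40 50 57
f 50 39 56
f 57 56 43
f 50 56 57
f 40 57 62
f 57 43 63
f 62 63 45
f 57 63 62
f 40 62 66
f 62 45 69
f 66 69 46
f 62 69 66
f 41 67 55
f 67 46 68
f 55 68 42
f 67 68 55
f 39 51 75
f 51 41 76
f 75 76 48
f 51 76 75
f 43 56 72
f 56 39 71
f 72 71 47
f 56 71 72
f 45 63 64
f 63 43 60
f 64 60 44
f 63 60 64
f 46 69 65
f 69 45 61
f 65 61 38
f 69 61 65
f 80 79 83
f 80 83 81
f 81 83 84
f 81 84 82
f 83 79 85
f 83 85 84
f 84 85 86
f 84 86 82
f 85 79 87
f 85 87 86
f 86 87 88
f 86 88 82
f 87 79 89
f 87 89 88
f 88 89 90
f 88 90 82
f 89 79 91
f 89 91 90
f 90 91 92
f 90 92 82
f 91 79 93
f 91 93 92
f 92 93 94
f 92 94 82
f 93 79 95
f 93 95 94
f 94 95 96
f 94 96 82
f 95 79 97
f 95 97 96
f 96 97 98
f 96 98 82
f 97 79 99
f 97 99 98
f 98 99 100
f 98 100 82
f 99 79 101
f 99 101 100
f 100 101 102
f 100 102 82
f 101 79 80
f 101 80 102
f 102 80 81
f 102 81 82



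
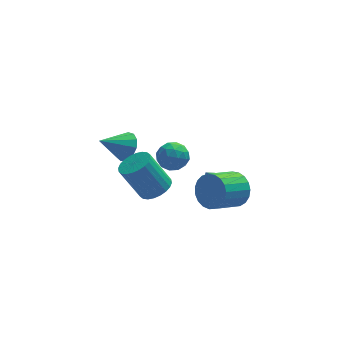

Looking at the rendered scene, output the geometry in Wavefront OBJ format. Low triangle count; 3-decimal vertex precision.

v -1.518 2.71 0.789
v -0.678 2.575 1.204
v -1.222 1.565 -0.184
v -0.382 1.43 0.231
v -1.179 1.22 0.696
v -1.361 1.927 1.298
v -0.539 2.213 -0.278
v -0.721 2.92 0.324
v -0.073 2.267 0.544
v -0.468 1.654 1.146
v -1.432 2.486 -0.126
v -1.827 1.873 0.476
v -1.123 2.743 1.082
v -0.777 1.397 -0.062
v -1.245 1.274 0.212
v -0.751 1.194 0.455
v -1.525 2.362 1.137
v -1.032 2.283 1.381
v -1.326 1.486 1.082
v -0.868 1.857 -0.361
v -0.375 1.778 -0.117
v -1.149 2.946 0.565
v -0.655 2.866 0.808
v -0.574 2.654 -0.062
v -0.274 2.482 0.938
v -0.101 1.81 0.366
v -0.192 2.27 0.067
v -0.3 2.686 0.421
v -0.507 2.122 1.292
v -0.333 1.449 0.72
v -0.802 1.325 0.993
v -0.909 1.741 1.347
v -0.151 1.941 0.904
v -1.567 2.691 0.3
v -1.393 2.018 -0.272
v -0.991 2.399 -0.327
v -1.098 2.815 0.027
v -1.799 2.33 0.654
v -1.626 1.658 0.082
v -1.6 1.454 0.599
v -1.708 1.87 0.953
v -1.749 2.199 0.116
v 1.432 -2.672 1.717
v 2.067 -3.029 2.474
v 0.682 -3.866 3.24
v 0.048 -3.508 2.483
v 1.93 -2.649 2.642
v 0.545 -3.486 3.407
v 1.707 -2.274 2.649
v 0.322 -3.111 3.415
v 1.437 -1.967 2.496
v 0.052 -2.804 3.261
v 1.166 -1.782 2.208
v -0.219 -2.619 2.973
v 0.941 -1.751 1.835
v -0.444 -2.588 2.6
v 0.801 -1.879 1.442
v -0.584 -2.716 2.207
v 0.77 -2.144 1.096
v -0.615 -2.981 1.861
v 0.854 -2.5 0.858
v -0.531 -3.337 1.623
v 1.038 -2.886 0.768
v -0.347 -3.723 1.534
v 1.29 -3.235 0.843
v -0.095 -4.072 1.608
v 1.566 -3.486 1.069
v 0.181 -4.323 1.834
v 1.82 -3.597 1.406
v 0.435 -4.434 2.172
v 2.006 -3.547 1.798
v 0.621 -4.384 2.563
v 2.094 -3.346 2.176
v 0.709 -4.183 2.941
v -3.265 3.211 0.639
v -2.79 2.531 1.08
v -4.715 2.849 1.641
v -2.708 2.974 1.358
v -2.804 3.493 1.408
v -3.045 3.922 1.213
v -3.357 4.126 0.836
v -3.639 4.039 0.396
v -3.803 3.689 0.034
v -3.795 3.188 -0.137
v -3.62 2.694 -0.061
v -3.331 2.364 0.236
v -3.022 2.303 0.662
v 0.958 1.236 -2.08
v 0.245 -0.132 -0.73
v 1.258 2.005 -1.141
v 0.545 0.637 0.208
v 2.155 0.683 -2.008
v 1.442 -0.685 -0.659
v 2.455 1.452 -1.07
v 1.742 0.084 0.28
v -2.652 -3.375 3.033
v -2.165 -2.619 3.17
v -3.16 -2.309 5.004
v -3.648 -3.065 4.867
v -2.446 -2.489 2.995
v -3.441 -2.18 4.83
v -2.758 -2.495 2.827
v -3.753 -2.185 4.661
v -3.055 -2.634 2.69
v -4.05 -2.325 4.524
v -3.29 -2.886 2.605
v -4.285 -2.577 4.439
v -3.428 -3.213 2.585
v -4.423 -2.903 4.419
v -3.448 -3.564 2.633
v -4.443 -3.254 4.468
v -3.347 -3.886 2.742
v -4.342 -3.577 4.577
v -3.14 -4.131 2.896
v -4.135 -3.821 4.73
v -2.859 -4.26 3.07
v -3.854 -3.951 4.905
v -2.547 -4.255 3.239
v -3.542 -3.945 5.073
v -2.25 -4.115 3.376
v -3.245 -3.806 5.21
v -2.015 -3.863 3.461
v -3.01 -3.554 5.295
v -1.877 -3.537 3.481
v -2.872 -3.227 5.315
v -1.857 -3.186 3.432
v -2.852 -2.876 5.267
v -1.958 -2.863 3.323
v -2.953 -2.554 5.158
f 1 38 17
f 38 12 41
f 17 41 6
f 38 41 17
f 1 17 13
f 17 6 18
f 13 18 2
f 17 18 13
f 1 13 22
f 13 2 23
f 22 23 8
f 13 23 22
f 1 22 34
f 22 8 37
f 34 37 11
f 22 37 34
f 1 34 38
f 34 11 42
f 38 42 12
f 34 42 38
f 2 18 29
f 18 6 32
f 29 32 10
f 18 32 29
f 6 41 19
f 41 12 40
f 19 40 5
f 41 40 19
f 12 42 39
f 42 11 35
f 39 35 3
f 42 35 39
f 11 37 36
f 37 8 24
f 36 24 7
f 37 24 36
f 8 23 28
f 23 2 25
f 28 25 9
f 23 25 28
f 4 30 16
f 30 10 31
f 16 31 5
f 30 31 16
f 4 16 14
f 16 5 15
f 14 15 3
f 16 15 14
f 4 14 21
f 14 3 20
f 21 20 7
f 14 20 21
f 4 21 26
f 21 7 27
f 26 27 9
f 21 27 26
f 4 26 30
f 26 9 33
f 30 33 10
f 26 33 30
f 5 31 19
f 31 10 32
f 19 32 6
f 31 32 19
f 3 15 39
f 15 5 40
f 39 40 12
f 15 40 39
f 7 20 36
f 20 3 35
f 36 35 11
f 20 35 36
f 9 27 28
f 27 7 24
f 28 24 8
f 27 24 28
f 10 33 29
f 33 9 25
f 29 25 2
f 33 25 29
f 44 43 47
f 44 47 45
f 45 47 48
f 45 48 46
f 47 43 49
f 47 49 48
f 48 49 50
f 48 50 46
f 49 43 51
f 49 51 50
f 50 51 52
f 50 52 46
f 51 43 53
f 51 53 52
f 52 53 54
f 52 54 46
f 53 43 55
f 53 55 54
f 54 55 56
f 54 56 46
f 55 43 57
f 55 57 56
f 56 57 58
f 56 58 46
f 57 43 59
f 57 59 58
f 58 59 60
f 58 60 46
f 59 43 61
f 59 61 60
f 60 61 62
f 60 62 46
f 61 43 63
f 61 63 62
f 62 63 64
f 62 64 46
f 63 43 65
f 63 65 64
f 64 65 66
f 64 66 46
f 65 43 67
f 65 67 66
f 66 67 68
f 66 68 46
f 67 43 69
f 67 69 68
f 68 69 70
f 68 70 46
f 69 43 71
f 69 71 70
f 70 71 72
f 70 72 46
f 71 43 73
f 71 73 72
f 72 73 74
f 72 74 46
f 73 43 44
f 73 44 74
f 74 44 45
f 74 45 46
f 76 75 78
f 76 78 77
f 78 75 79
f 78 79 77
f 79 75 80
f 79 80 77
f 80 75 81
f 80 81 77
f 81 75 82
f 81 82 77
f 82 75 83
f 82 83 77
f 83 75 84
f 83 84 77
f 84 75 85
f 84 85 77
f 85 75 86
f 85 86 77
f 86 75 87
f 86 87 77
f 87 75 76
f 87 76 77
f 89 91 88
f 92 89 88
f 88 91 90
f 90 92 88
f 89 95 91
f 93 89 92
f 93 95 89
f 91 95 90
f 94 92 90
f 90 95 94
f 94 93 92
f 95 93 94
f 97 96 100
f 97 100 98
f 98 100 101
f 98 101 99
f 100 96 102
f 100 102 101
f 101 102 103
f 101 103 99
f 102 96 104
f 102 104 103
f 103 104 105
f 103 105 99
f 104 96 106
f 104 106 105
f 105 106 107
f 105 107 99
f 106 96 108
f 106 108 107
f 107 108 109
f 107 109 99
f 108 96 110
f 108 110 109
f 109 110 111
f 109 111 99
f 110 96 112
f 110 112 111
f 111 112 113
f 111 113 99
f 112 96 114
f 112 114 113
f 113 114 115
f 113 115 99
f 114 96 116
f 114 116 115
f 115 116 117
f 115 117 99
f 116 96 118
f 116 118 117
f 117 118 119
f 117 119 99
f 118 96 120
f 118 120 119
f 119 120 121
f 119 121 99
f 120 96 122
f 120 122 121
f 121 122 123
f 121 123 99
f 122 96 124
f 122 124 123
f 123 124 125
f 123 125 99
f 124 96 126
f 124 126 125
f 125 126 127
f 125 127 99
f 126 96 128
f 126 128 127
f 127 128 129
f 127 129 99
f 128 96 97
f 128 97 129
f 129 97 98
f 129 98 99



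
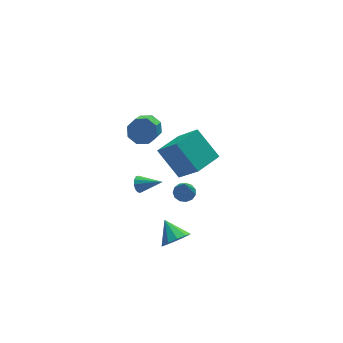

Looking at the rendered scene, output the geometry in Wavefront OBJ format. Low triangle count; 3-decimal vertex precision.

v -0.359 -0.346 -3.841
v 0.014 -0.694 -3.211
v -0.561 0.706 -3.139
v 0.359 -0.449 -3.479
v 0.429 -0.164 -3.885
v 0.199 0.051 -4.274
v -0.244 0.114 -4.497
v -0.731 0.002 -4.47
v -1.076 -0.243 -4.202
v -1.147 -0.527 -3.796
v -0.917 -0.742 -3.407
v -0.473 -0.806 -3.184
v 0.858 1.66 -2.327
v 1.432 1.613 -2.256
v 0.642 1.1 -0.953
v 1.35 1.91 -2.148
v 1.112 2.128 -2.097
v 0.793 2.197 -2.119
v 0.495 2.096 -2.207
v 0.313 1.856 -2.333
v 0.303 1.554 -2.458
v 0.47 1.286 -2.541
v 0.76 1.136 -2.556
v 1.081 1.153 -2.499
v 1.332 1.331 -2.387
v -0.603 2.991 2.337
v 0.08 2.856 2.665
v -0.514 1.913 3.512
v -1.197 2.049 3.183
v -0.218 3.286 2.935
v -0.813 2.344 3.782
v -0.742 3.544 2.854
v -1.337 2.601 3.701
v -1.184 3.478 2.47
v -1.779 2.535 3.317
v -1.286 3.127 2.008
v -1.88 2.184 2.855
v -0.987 2.696 1.738
v -1.582 1.754 2.585
v -0.463 2.439 1.819
v -1.058 1.496 2.666
v -0.021 2.505 2.203
v -0.616 1.562 3.05
v -0.647 4.206 -3.659
v -0.36 4.291 -4.071
v 0.367 3.474 -3.101
v -0.305 4.506 -3.889
v -0.358 4.626 -3.633
v -0.504 4.613 -3.386
v -0.695 4.471 -3.225
v -0.871 4.245 -3.202
v -0.976 4.007 -3.323
v -0.977 3.832 -3.552
v -0.873 3.776 -3.814
v -0.698 3.857 -4.027
v -0.506 4.049 -4.123
v 1.549 1.571 -0.708
v 0.884 2.87 0.555
v 0.994 2.786 -2.25
v 0.329 4.085 -0.986
v 2.951 2.255 -0.674
v 2.286 3.554 0.59
v 2.396 3.47 -2.215
v 1.731 4.769 -0.952
f 2 1 4
f 2 4 3
f 4 1 5
f 4 5 3
f 5 1 6
f 5 6 3
f 6 1 7
f 6 7 3
f 7 1 8
f 7 8 3
f 8 1 9
f 8 9 3
f 9 1 10
f 9 10 3
f 10 1 11
f 10 11 3
f 11 1 12
f 11 12 3
f 12 1 2
f 12 2 3
f 14 13 16
f 14 16 15
f 16 13 17
f 16 17 15
f 17 13 18
f 17 18 15
f 18 13 19
f 18 19 15
f 19 13 20
f 19 20 15
f 20 13 21
f 20 21 15
f 21 13 22
f 21 22 15
f 22 13 23
f 22 23 15
f 23 13 24
f 23 24 15
f 24 13 25
f 24 25 15
f 25 13 14
f 25 14 15
f 27 26 30
f 27 30 28
f 28 30 31
f 28 31 29
f 30 26 32
f 30 32 31
f 31 32 33
f 31 33 29
f 32 26 34
f 32 34 33
f 33 34 35
f 33 35 29
f 34 26 36
f 34 36 35
f 35 36 37
f 35 37 29
f 36 26 38
f 36 38 37
f 37 38 39
f 37 39 29
f 38 26 40
f 38 40 39
f 39 40 41
f 39 41 29
f 40 26 42
f 40 42 41
f 41 42 43
f 41 43 29
f 42 26 27
f 42 27 43
f 43 27 28
f 43 28 29
f 45 44 47
f 45 47 46
f 47 44 48
f 47 48 46
f 48 44 49
f 48 49 46
f 49 44 50
f 49 50 46
f 50 44 51
f 50 51 46
f 51 44 52
f 51 52 46
f 52 44 53
f 52 53 46
f 53 44 54
f 53 54 46
f 54 44 55
f 54 55 46
f 55 44 56
f 55 56 46
f 56 44 45
f 56 45 46
f 58 60 57
f 61 58 57
f 57 60 59
f 59 61 57
f 58 64 60
f 62 58 61
f 62 64 58
f 60 64 59
f 63 61 59
f 59 64 63
f 63 62 61
f 64 62 63



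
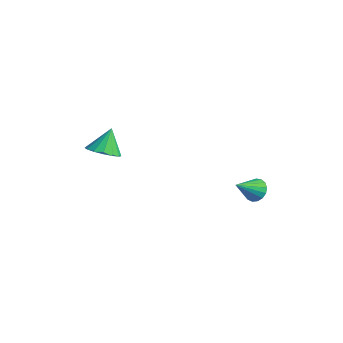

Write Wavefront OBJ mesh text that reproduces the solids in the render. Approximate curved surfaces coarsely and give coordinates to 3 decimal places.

v -0.473 -4.406 2.652
v 0.359 -4.929 3.123
v -0.807 -3.574 4.168
v 0.584 -4.456 2.912
v 0.525 -3.97 2.633
v 0.199 -3.6 2.358
v -0.307 -3.446 2.162
v -0.858 -3.55 2.098
v -1.306 -3.883 2.182
v -1.531 -4.356 2.392
v -1.472 -4.842 2.672
v -1.146 -5.211 2.947
v -0.64 -5.365 3.143
v -0.089 -5.262 3.207
v 3.17 3.881 -1.884
v 3.816 4.222 -1.43
v 3.21 2.359 -0.796
v 3.478 4.353 -1.234
v 3.07 4.375 -1.187
v 2.685 4.285 -1.3
v 2.411 4.102 -1.547
v 2.31 3.868 -1.87
v 2.407 3.637 -2.197
v 2.679 3.462 -2.452
v 3.063 3.383 -2.576
v 3.472 3.417 -2.542
v 3.811 3.558 -2.358
v 4.004 3.773 -2.064
v 4.006 4.013 -1.729
f 2 1 4
f 2 4 3
f 4 1 5
f 4 5 3
f 5 1 6
f 5 6 3
f 6 1 7
f 6 7 3
f 7 1 8
f 7 8 3
f 8 1 9
f 8 9 3
f 9 1 10
f 9 10 3
f 10 1 11
f 10 11 3
f 11 1 12
f 11 12 3
f 12 1 13
f 12 13 3
f 13 1 14
f 13 14 3
f 14 1 2
f 14 2 3
f 16 15 18
f 16 18 17
f 18 15 19
f 18 19 17
f 19 15 20
f 19 20 17
f 20 15 21
f 20 21 17
f 21 15 22
f 21 22 17
f 22 15 23
f 22 23 17
f 23 15 24
f 23 24 17
f 24 15 25
f 24 25 17
f 25 15 26
f 25 26 17
f 26 15 27
f 26 27 17
f 27 15 28
f 27 28 17
f 28 15 29
f 28 29 17
f 29 15 16
f 29 16 17



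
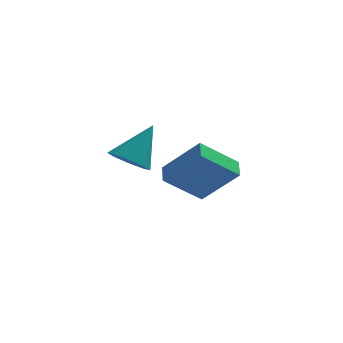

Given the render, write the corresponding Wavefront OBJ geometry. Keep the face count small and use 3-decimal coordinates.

v -2.816 -1.205 -0.351
v -2.302 -0.813 -0.887
v -2.004 -0.355 1.051
v -2.841 -0.481 -0.776
v -3.366 -0.573 -0.416
v -3.568 -1.036 -0.018
v -3.331 -1.597 0.185
v -2.791 -1.929 0.074
v -2.267 -1.837 -0.286
v -2.064 -1.375 -0.684
v -0.359 3.277 -4.357
v -1.804 2.758 -3.138
v -0.417 4.126 -4.064
v -1.861 3.607 -2.844
v 1.061 2.853 -2.856
v -0.383 2.334 -1.636
v 1.004 3.702 -2.562
v -0.441 3.183 -1.343
f 2 1 4
f 2 4 3
f 4 1 5
f 4 5 3
f 5 1 6
f 5 6 3
f 6 1 7
f 6 7 3
f 7 1 8
f 7 8 3
f 8 1 9
f 8 9 3
f 9 1 10
f 9 10 3
f 10 1 2
f 10 2 3
f 12 14 11
f 15 12 11
f 11 14 13
f 13 15 11
f 12 18 14
f 16 12 15
f 16 18 12
f 14 18 13
f 17 15 13
f 13 18 17
f 17 16 15
f 18 16 17



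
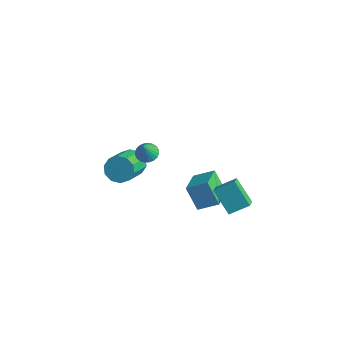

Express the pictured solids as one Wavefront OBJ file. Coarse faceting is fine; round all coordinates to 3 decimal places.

v 1.03 -2.52 3.128
v 1.349 -2.939 2.842
v 1.31 -3.02 4.172
v 1.512 -2.774 2.877
v 1.601 -2.571 2.951
v 1.602 -2.359 3.051
v 1.517 -2.172 3.164
v 1.358 -2.039 3.271
v 1.148 -1.978 3.356
v 0.921 -2 3.407
v 0.71 -2.101 3.415
v 0.548 -2.266 3.38
v 0.459 -2.47 3.306
v 0.457 -2.681 3.206
v 0.542 -2.868 3.093
v 0.702 -3.002 2.986
v 0.911 -3.063 2.901
v 1.138 -3.041 2.85
v 2.659 0.444 -0.73
v 3.265 1.314 -0.125
v 2.231 1.018 -1.128
v 2.837 1.888 -0.524
v 3.783 0.472 -1.896
v 4.389 1.342 -1.292
v 3.355 1.046 -2.295
v 3.961 1.916 -1.69
v -0.682 2.152 -3.056
v 0.232 0.792 -2.566
v 0.139 2.907 -2.49
v 1.052 1.547 -2.001
v 0.128 2.233 -4.339
v 1.041 0.873 -3.85
v 0.948 2.988 -3.774
v 1.862 1.628 -3.284
v -2.85 -0.247 -1.918
v -2.345 0.282 -1.505
v -1.545 -1.243 -0.529
v -2.05 -1.773 -0.942
v -2.782 0.229 -1.23
v -1.982 -1.296 -0.253
v -3.245 -0.006 -1.217
v -2.444 -1.531 -0.241
v -3.557 -0.333 -1.472
v -2.756 -1.858 -0.496
v -3.599 -0.627 -1.898
v -2.799 -2.153 -0.922
v -3.355 -0.777 -2.331
v -2.555 -2.302 -1.355
v -2.918 -0.724 -2.607
v -2.118 -2.249 -1.63
v -2.456 -0.489 -2.619
v -1.655 -2.014 -1.643
v -2.144 -0.162 -2.364
v -1.343 -1.687 -1.388
v -2.101 0.133 -1.938
v -1.301 -1.393 -0.962
f 2 1 4
f 2 4 3
f 4 1 5
f 4 5 3
f 5 1 6
f 5 6 3
f 6 1 7
f 6 7 3
f 7 1 8
f 7 8 3
f 8 1 9
f 8 9 3
f 9 1 10
f 9 10 3
f 10 1 11
f 10 11 3
f 11 1 12
f 11 12 3
f 12 1 13
f 12 13 3
f 13 1 14
f 13 14 3
f 14 1 15
f 14 15 3
f 15 1 16
f 15 16 3
f 16 1 17
f 16 17 3
f 17 1 18
f 17 18 3
f 18 1 2
f 18 2 3
f 20 22 19
f 23 20 19
f 19 22 21
f 21 23 19
f 20 26 22
f 24 20 23
f 24 26 20
f 22 26 21
f 25 23 21
f 21 26 25
f 25 24 23
f 26 24 25
f 28 30 27
f 31 28 27
f 27 30 29
f 29 31 27
f 28 34 30
f 32 28 31
f 32 34 28
f 30 34 29
f 33 31 29
f 29 34 33
f 33 32 31
f 34 32 33
f 36 35 39
f 36 39 37
f 37 39 40
f 37 40 38
f 39 35 41
f 39 41 40
f 40 41 42
f 40 42 38
f 41 35 43
f 41 43 42
f 42 43 44
f 42 44 38
f 43 35 45
f 43 45 44
f 44 45 46
f 44 46 38
f 45 35 47
f 45 47 46
f 46 47 48
f 46 48 38
f 47 35 49
f 47 49 48
f 48 49 50
f 48 50 38
f 49 35 51
f 49 51 50
f 50 51 52
f 50 52 38
f 51 35 53
f 51 53 52
f 52 53 54
f 52 54 38
f 53 35 55
f 53 55 54
f 54 55 56
f 54 56 38
f 55 35 36
f 55 36 56
f 56 36 37
f 56 37 38



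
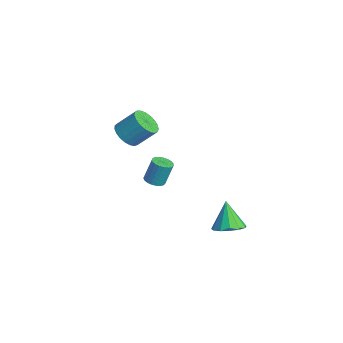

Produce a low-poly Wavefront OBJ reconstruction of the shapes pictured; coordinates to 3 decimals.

v -3.185 -2.18 -2.916
v -2.612 -1.788 -3.065
v -2.562 -1.248 -1.454
v -3.135 -1.64 -1.304
v -2.832 -1.599 -3.121
v -2.782 -1.059 -1.51
v -3.113 -1.511 -3.142
v -3.063 -0.971 -1.531
v -3.407 -1.538 -3.124
v -3.356 -0.998 -1.513
v -3.662 -1.677 -3.069
v -3.611 -1.137 -1.458
v -3.834 -1.902 -2.988
v -3.784 -1.362 -1.377
v -3.895 -2.175 -2.895
v -3.844 -1.635 -1.284
v -3.833 -2.45 -2.805
v -3.782 -1.909 -1.194
v -3.659 -2.677 -2.734
v -3.608 -2.137 -1.123
v -3.403 -2.819 -2.695
v -3.352 -2.279 -1.083
v -3.109 -2.85 -2.693
v -3.058 -2.31 -1.082
v -2.829 -2.765 -2.73
v -2.778 -2.225 -1.119
v -2.61 -2.58 -2.8
v -2.559 -2.039 -1.189
v -2.491 -2.325 -2.889
v -2.44 -1.784 -1.278
v -2.492 -2.045 -2.983
v -2.441 -1.504 -1.372
v 1.746 0.934 -4.63
v 2.38 0.137 -4.27
v 0.854 1.046 -2.81
v 2.677 0.656 -4.156
v 2.678 1.264 -4.193
v 2.383 1.766 -4.369
v 1.886 2.005 -4.627
v 1.345 1.903 -4.887
v 0.932 1.494 -5.064
v 0.777 0.907 -5.104
v 0.929 0.328 -4.993
v 1.342 -0.058 -4.767
v 1.883 -0.129 -4.497
v -1.238 -4.543 3.103
v -0.321 -4.942 3.107
v 0.155 -3.836 4.321
v -0.762 -3.437 4.317
v -0.284 -4.643 2.82
v 0.192 -3.537 4.035
v -0.412 -4.327 2.582
v 0.064 -3.221 3.797
v -0.683 -4.048 2.434
v -0.207 -2.942 3.649
v -1.049 -3.855 2.402
v -0.574 -2.749 3.617
v -1.449 -3.781 2.491
v -0.973 -2.675 3.706
v -1.812 -3.838 2.686
v -1.336 -2.732 3.9
v -2.075 -4.018 2.952
v -1.6 -2.912 4.167
v -2.194 -4.288 3.245
v -1.719 -3.182 4.46
v -2.148 -4.603 3.513
v -1.672 -3.497 4.728
v -1.944 -4.907 3.71
v -1.468 -3.801 4.925
v -1.618 -5.148 3.802
v -1.142 -4.042 5.017
v -1.226 -5.285 3.774
v -0.751 -4.179 4.988
v -0.836 -5.293 3.629
v -0.361 -4.187 4.843
v -0.516 -5.172 3.393
v -0.041 -4.066 4.607
f 2 1 5
f 2 5 3
f 3 5 6
f 3 6 4
f 5 1 7
f 5 7 6
f 6 7 8
f 6 8 4
f 7 1 9
f 7 9 8
f 8 9 10
f 8 10 4
f 9 1 11
f 9 11 10
f 10 11 12
f 10 12 4
f 11 1 13
f 11 13 12
f 12 13 14
f 12 14 4
f 13 1 15
f 13 15 14
f 14 15 16
f 14 16 4
f 15 1 17
f 15 17 16
f 16 17 18
f 16 18 4
f 17 1 19
f 17 19 18
f 18 19 20
f 18 20 4
f 19 1 21
f 19 21 20
f 20 21 22
f 20 22 4
f 21 1 23
f 21 23 22
f 22 23 24
f 22 24 4
f 23 1 25
f 23 25 24
f 24 25 26
f 24 26 4
f 25 1 27
f 25 27 26
f 26 27 28
f 26 28 4
f 27 1 29
f 27 29 28
f 28 29 30
f 28 30 4
f 29 1 31
f 29 31 30
f 30 31 32
f 30 32 4
f 31 1 2
f 31 2 32
f 32 2 3
f 32 3 4
f 34 33 36
f 34 36 35
f 36 33 37
f 36 37 35
f 37 33 38
f 37 38 35
f 38 33 39
f 38 39 35
f 39 33 40
f 39 40 35
f 40 33 41
f 40 41 35
f 41 33 42
f 41 42 35
f 42 33 43
f 42 43 35
f 43 33 44
f 43 44 35
f 44 33 45
f 44 45 35
f 45 33 34
f 45 34 35
f 47 46 50
f 47 50 48
f 48 50 51
f 48 51 49
f 50 46 52
f 50 52 51
f 51 52 53
f 51 53 49
f 52 46 54
f 52 54 53
f 53 54 55
f 53 55 49
f 54 46 56
f 54 56 55
f 55 56 57
f 55 57 49
f 56 46 58
f 56 58 57
f 57 58 59
f 57 59 49
f 58 46 60
f 58 60 59
f 59 60 61
f 59 61 49
f 60 46 62
f 60 62 61
f 61 62 63
f 61 63 49
f 62 46 64
f 62 64 63
f 63 64 65
f 63 65 49
f 64 46 66
f 64 66 65
f 65 66 67
f 65 67 49
f 66 46 68
f 66 68 67
f 67 68 69
f 67 69 49
f 68 46 70
f 68 70 69
f 69 70 71
f 69 71 49
f 70 46 72
f 70 72 71
f 71 72 73
f 71 73 49
f 72 46 74
f 72 74 73
f 73 74 75
f 73 75 49
f 74 46 76
f 74 76 75
f 75 76 77
f 75 77 49
f 76 46 47
f 76 47 77
f 77 47 48
f 77 48 49



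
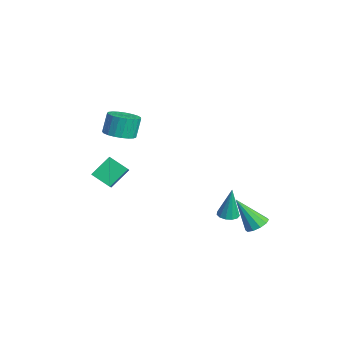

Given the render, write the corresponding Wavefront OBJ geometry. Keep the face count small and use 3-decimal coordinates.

v -2.775 -5.058 -2.236
v -3.093 -3.948 -1.263
v -3.872 -4.672 -3.034
v -4.189 -3.562 -2.061
v -2.011 -4.258 -2.899
v -2.328 -3.148 -1.926
v -3.107 -3.872 -3.697
v -3.425 -2.762 -2.724
v 0.605 1.499 -4.62
v 1.123 1.836 -4.67
v 0.675 1.681 -2.68
v 0.857 2.062 -4.682
v 0.511 2.109 -4.674
v 0.195 1.962 -4.649
v 0.009 1.668 -4.615
v 0.013 1.32 -4.582
v 0.205 1.029 -4.562
v 0.524 0.887 -4.56
v 0.869 0.939 -4.577
v 1.13 1.169 -4.608
v 1.225 1.503 -4.643
v 3.896 1.901 -3.412
v 4.562 1.833 -3.176
v 3.204 0.959 -1.728
v 4.404 2.215 -3.028
v 4.052 2.476 -3.027
v 3.64 2.518 -3.173
v 3.326 2.324 -3.41
v 3.23 1.968 -3.648
v 3.388 1.587 -3.796
v 3.741 1.325 -3.798
v 4.152 1.283 -3.652
v 4.466 1.477 -3.414
v -0.619 -4.093 1.913
v 0.237 -4.226 2.156
v -0.044 -3.86 3.35
v -0.901 -3.727 3.107
v 0.242 -3.868 2.047
v -0.04 -3.502 3.241
v 0.097 -3.548 1.915
v -0.184 -3.183 3.109
v -0.171 -3.323 1.783
v -0.452 -2.958 2.977
v -0.517 -3.231 1.674
v -0.798 -2.866 2.868
v -0.88 -3.288 1.605
v -1.162 -2.923 2.799
v -1.198 -3.484 1.59
v -1.48 -3.119 2.784
v -1.417 -3.785 1.631
v -1.698 -3.42 2.825
v -1.497 -4.14 1.72
v -1.779 -3.774 2.914
v -1.426 -4.486 1.843
v -1.707 -4.121 3.037
v -1.215 -4.764 1.978
v -1.496 -4.399 3.172
v -0.901 -4.926 2.102
v -1.183 -4.561 3.296
v -0.538 -4.944 2.193
v -0.82 -4.579 3.387
v -0.19 -4.815 2.235
v -0.471 -4.45 3.429
v 0.085 -4.561 2.222
v -0.197 -4.195 3.416
f 2 4 1
f 5 2 1
f 1 4 3
f 3 5 1
f 2 8 4
f 6 2 5
f 6 8 2
f 4 8 3
f 7 5 3
f 3 8 7
f 7 6 5
f 8 6 7
f 10 9 12
f 10 12 11
f 12 9 13
f 12 13 11
f 13 9 14
f 13 14 11
f 14 9 15
f 14 15 11
f 15 9 16
f 15 16 11
f 16 9 17
f 16 17 11
f 17 9 18
f 17 18 11
f 18 9 19
f 18 19 11
f 19 9 20
f 19 20 11
f 20 9 21
f 20 21 11
f 21 9 10
f 21 10 11
f 23 22 25
f 23 25 24
f 25 22 26
f 25 26 24
f 26 22 27
f 26 27 24
f 27 22 28
f 27 28 24
f 28 22 29
f 28 29 24
f 29 22 30
f 29 30 24
f 30 22 31
f 30 31 24
f 31 22 32
f 31 32 24
f 32 22 33
f 32 33 24
f 33 22 23
f 33 23 24
f 35 34 38
f 35 38 36
f 36 38 39
f 36 39 37
f 38 34 40
f 38 40 39
f 39 40 41
f 39 41 37
f 40 34 42
f 40 42 41
f 41 42 43
f 41 43 37
f 42 34 44
f 42 44 43
f 43 44 45
f 43 45 37
f 44 34 46
f 44 46 45
f 45 46 47
f 45 47 37
f 46 34 48
f 46 48 47
f 47 48 49
f 47 49 37
f 48 34 50
f 48 50 49
f 49 50 51
f 49 51 37
f 50 34 52
f 50 52 51
f 51 52 53
f 51 53 37
f 52 34 54
f 52 54 53
f 53 54 55
f 53 55 37
f 54 34 56
f 54 56 55
f 55 56 57
f 55 57 37
f 56 34 58
f 56 58 57
f 57 58 59
f 57 59 37
f 58 34 60
f 58 60 59
f 59 60 61
f 59 61 37
f 60 34 62
f 60 62 61
f 61 62 63
f 61 63 37
f 62 34 64
f 62 64 63
f 63 64 65
f 63 65 37
f 64 34 35
f 64 35 65
f 65 35 36
f 65 36 37



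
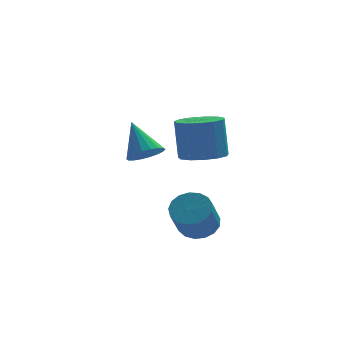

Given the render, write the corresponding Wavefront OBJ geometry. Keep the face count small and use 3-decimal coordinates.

v -1.794 0.757 1.356
v -0.924 0.848 1.569
v -2.286 1.983 2.844
v -0.983 1.144 1.306
v -1.202 1.364 1.052
v -1.538 1.463 0.859
v -1.926 1.423 0.764
v -2.286 1.251 0.787
v -2.55 0.981 0.922
v -2.663 0.667 1.143
v -2.605 0.37 1.406
v -2.385 0.151 1.659
v -2.049 0.051 1.852
v -1.662 0.092 1.947
v -1.301 0.264 1.925
v -1.038 0.534 1.79
v 0.143 -1.882 -1.748
v 0.623 -1.293 -1.161
v 0.118 -2.31 0.274
v -0.363 -2.898 -0.312
v 0.202 -1.11 -1.18
v -0.303 -2.127 0.255
v -0.232 -1.104 -1.329
v -0.738 -2.12 0.107
v -0.581 -1.276 -1.573
v -1.086 -2.292 -0.138
v -0.764 -1.586 -1.858
v -1.269 -2.603 -0.423
v -0.739 -1.965 -2.117
v -1.245 -2.982 -0.682
v -0.513 -2.324 -2.292
v -1.018 -3.341 -0.857
v -0.136 -2.582 -2.342
v -0.641 -3.599 -0.907
v 0.305 -2.68 -2.256
v -0.2 -3.696 -0.821
v 0.708 -2.594 -2.053
v 0.203 -3.611 -0.618
v 0.982 -2.346 -1.781
v 0.477 -3.362 -0.345
v 1.064 -1.991 -1.501
v 0.559 -3.007 -0.065
v 0.934 -1.611 -1.277
v 0.429 -2.627 0.158
v 0.193 -2.799 2.701
v 1.261 -2.764 2.751
v 1.155 -2.285 4.669
v 0.087 -2.321 4.619
v 1.08 -2.209 2.602
v 0.974 -1.73 4.521
v 0.617 -1.841 2.485
v 0.511 -1.362 4.403
v 0.019 -1.777 2.436
v -0.087 -1.298 4.354
v -0.523 -2.038 2.471
v -0.629 -1.559 4.39
v -0.838 -2.541 2.579
v -0.944 -2.062 4.498
v -0.826 -3.126 2.726
v -0.932 -2.647 4.644
v -0.49 -3.607 2.865
v -0.596 -3.128 4.783
v 0.063 -3.832 2.951
v -0.043 -3.353 4.87
v 0.657 -3.729 2.959
v 0.551 -3.25 4.877
v 1.104 -3.331 2.884
v 0.998 -2.852 4.802
f 2 1 4
f 2 4 3
f 4 1 5
f 4 5 3
f 5 1 6
f 5 6 3
f 6 1 7
f 6 7 3
f 7 1 8
f 7 8 3
f 8 1 9
f 8 9 3
f 9 1 10
f 9 10 3
f 10 1 11
f 10 11 3
f 11 1 12
f 11 12 3
f 12 1 13
f 12 13 3
f 13 1 14
f 13 14 3
f 14 1 15
f 14 15 3
f 15 1 16
f 15 16 3
f 16 1 2
f 16 2 3
f 18 17 21
f 18 21 19
f 19 21 22
f 19 22 20
f 21 17 23
f 21 23 22
f 22 23 24
f 22 24 20
f 23 17 25
f 23 25 24
f 24 25 26
f 24 26 20
f 25 17 27
f 25 27 26
f 26 27 28
f 26 28 20
f 27 17 29
f 27 29 28
f 28 29 30
f 28 30 20
f 29 17 31
f 29 31 30
f 30 31 32
f 30 32 20
f 31 17 33
f 31 33 32
f 32 33 34
f 32 34 20
f 33 17 35
f 33 35 34
f 34 35 36
f 34 36 20
f 35 17 37
f 35 37 36
f 36 37 38
f 36 38 20
f 37 17 39
f 37 39 38
f 38 39 40
f 38 40 20
f 39 17 41
f 39 41 40
f 40 41 42
f 40 42 20
f 41 17 43
f 41 43 42
f 42 43 44
f 42 44 20
f 43 17 18
f 43 18 44
f 44 18 19
f 44 19 20
f 46 45 49
f 46 49 47
f 47 49 50
f 47 50 48
f 49 45 51
f 49 51 50
f 50 51 52
f 50 52 48
f 51 45 53
f 51 53 52
f 52 53 54
f 52 54 48
f 53 45 55
f 53 55 54
f 54 55 56
f 54 56 48
f 55 45 57
f 55 57 56
f 56 57 58
f 56 58 48
f 57 45 59
f 57 59 58
f 58 59 60
f 58 60 48
f 59 45 61
f 59 61 60
f 60 61 62
f 60 62 48
f 61 45 63
f 61 63 62
f 62 63 64
f 62 64 48
f 63 45 65
f 63 65 64
f 64 65 66
f 64 66 48
f 65 45 67
f 65 67 66
f 66 67 68
f 66 68 48
f 67 45 46
f 67 46 68
f 68 46 47
f 68 47 48

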